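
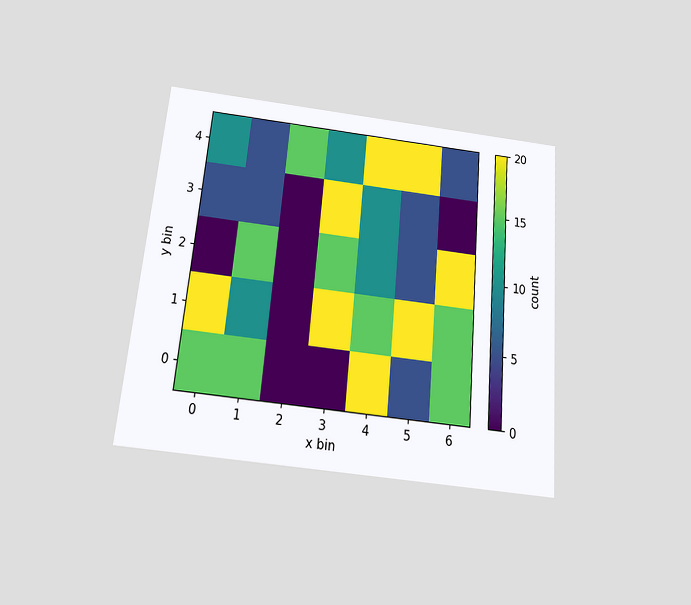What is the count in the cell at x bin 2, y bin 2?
0

The chart is tilted about 5° clockwise and viewed slightly from below. Matching the cell (2, 2) against the colorbar gives 0.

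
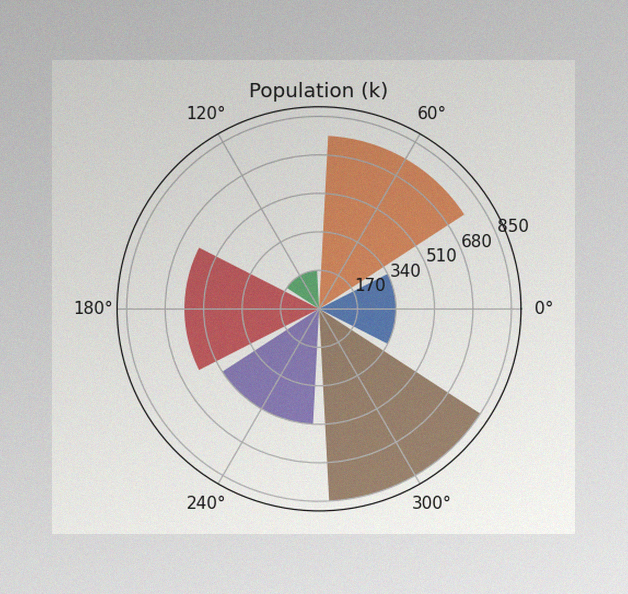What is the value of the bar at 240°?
510k

The image has some photo noise and uneven lighting. The bar at 240° reaches 510k on the radial axis.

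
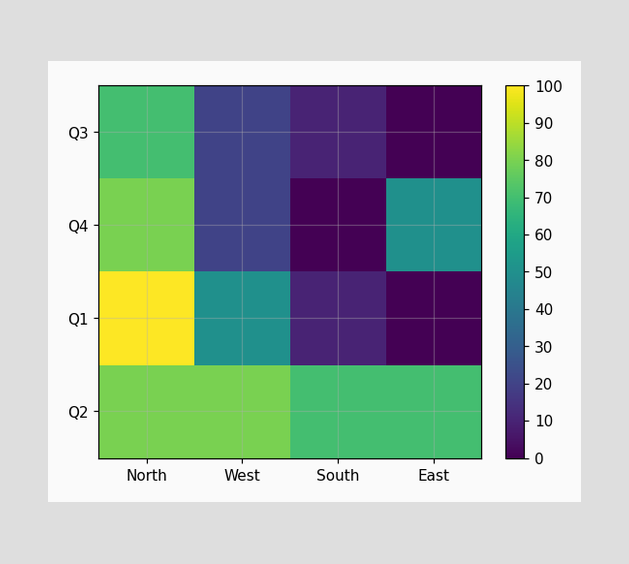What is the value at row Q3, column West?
Matching cell (Q3, West) against the colorbar gives 20.

20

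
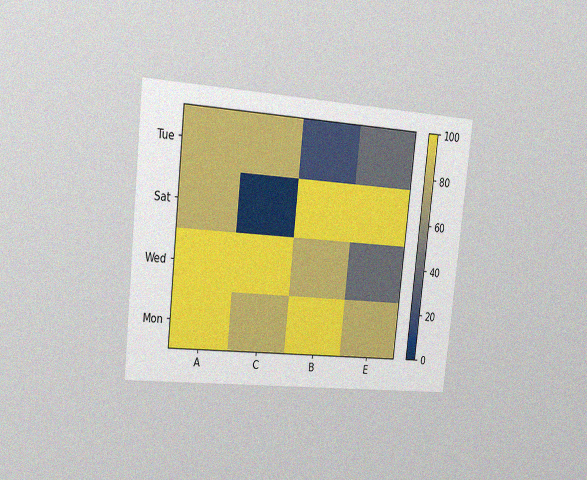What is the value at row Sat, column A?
The chart is tilted about 6° clockwise and viewed slightly from the left, with some photo noise. Matching cell (Sat, A) against the colorbar gives 80.

80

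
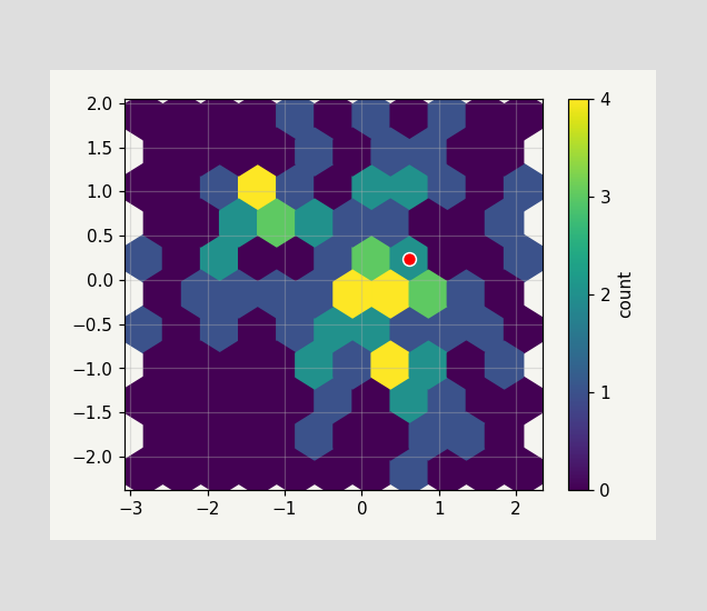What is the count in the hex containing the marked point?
The marked hex reads 2 on the colorbar.

2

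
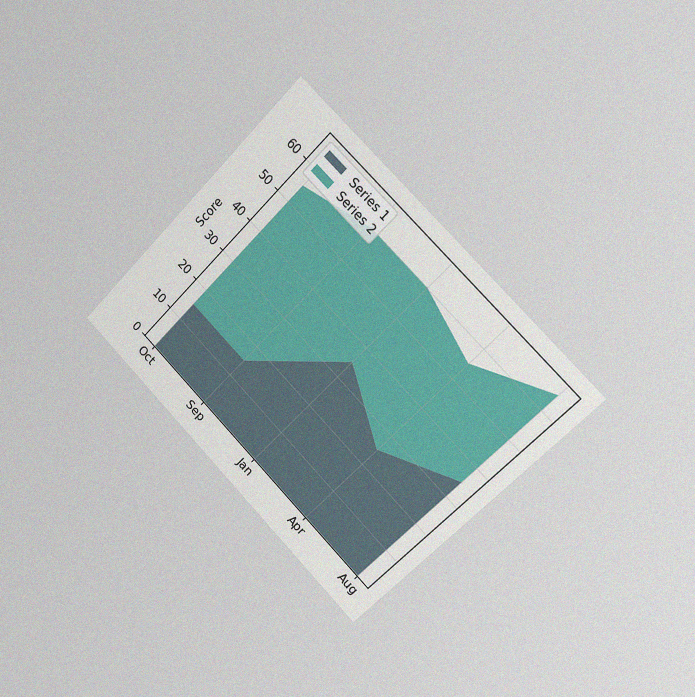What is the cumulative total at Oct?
55

The chart is tilted about 45° clockwise and viewed slightly from the right, with some photo noise. The stacked total at Oct reaches 55.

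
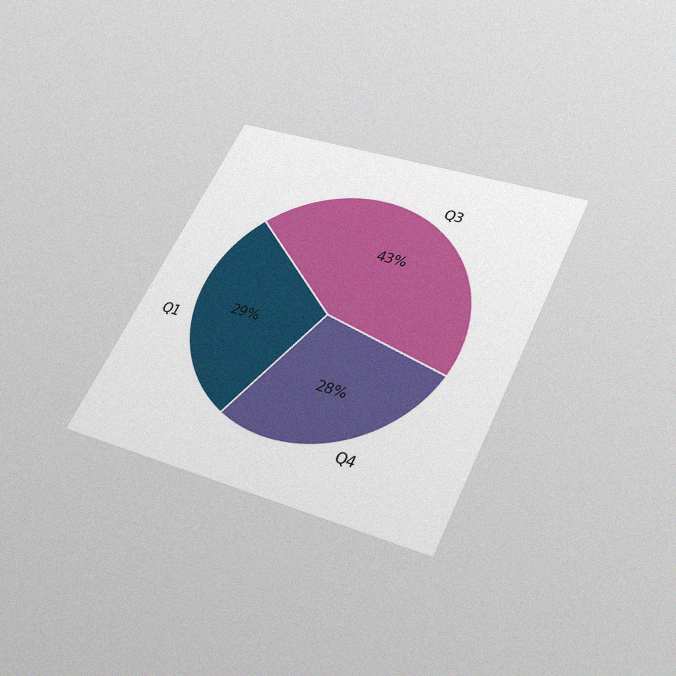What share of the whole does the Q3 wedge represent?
The chart is tilted about 25° clockwise and viewed slightly from below, with some photo noise. The Q3 slice takes up 43% of the pie.

43%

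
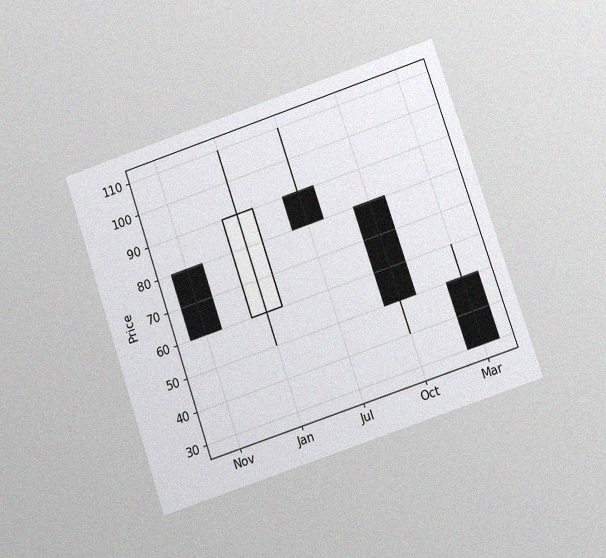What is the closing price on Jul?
The chart is tilted about 19° counter-clockwise and viewed at a slight angle, with some photo noise. The Jul candle closes at 80.

80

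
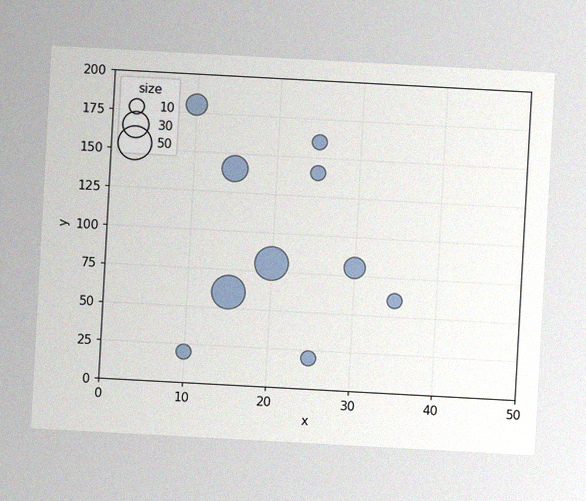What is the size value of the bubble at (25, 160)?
10

The chart is tilted about 3° clockwise, with some photo noise. Matching the bubble at (25, 160) against the size legend gives 10.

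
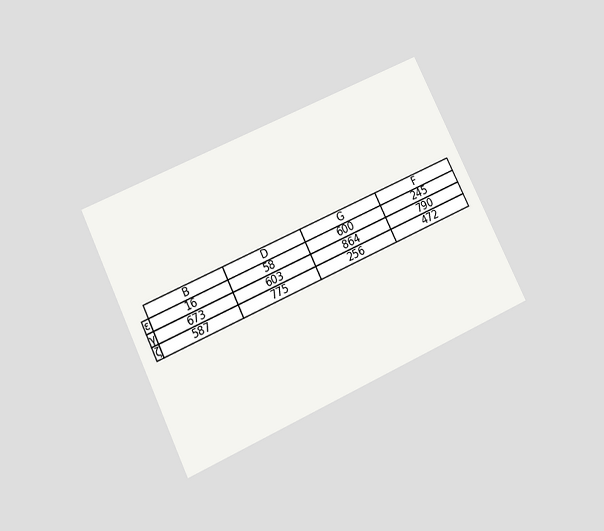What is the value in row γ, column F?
The chart is tilted about 26° counter-clockwise and viewed slightly from below. The (γ, F) cell reads 790.

790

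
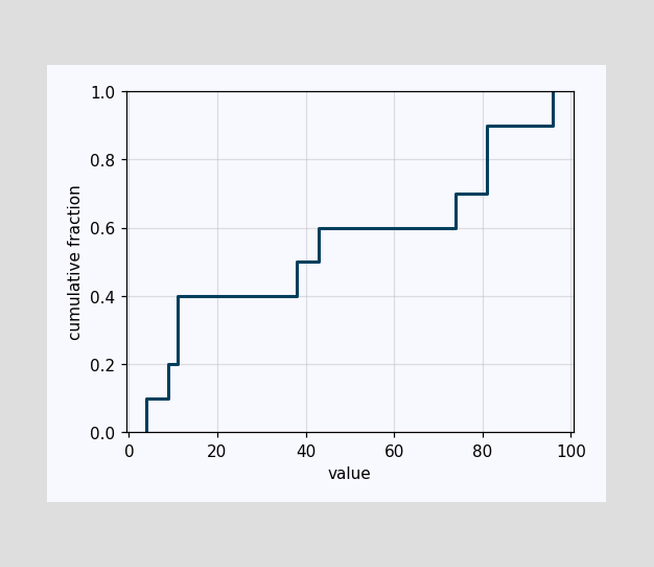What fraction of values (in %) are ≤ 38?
50%

At x=38 the ECDF step is at 50%.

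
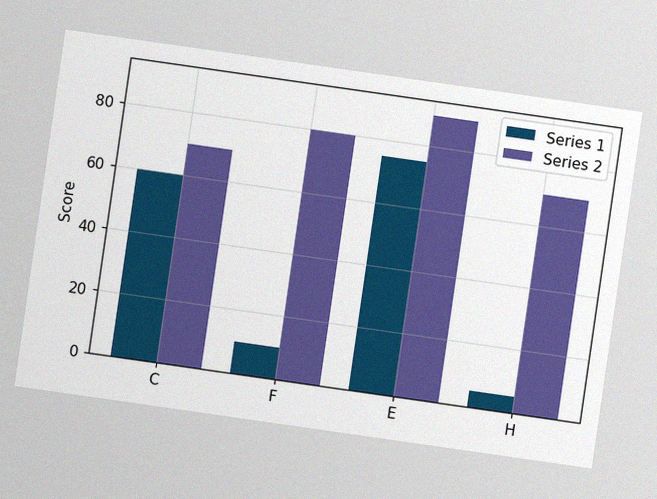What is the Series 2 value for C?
The chart is tilted about 8° clockwise, with some photo noise. The Series 2 bar at C reaches 70 on the y-axis.

70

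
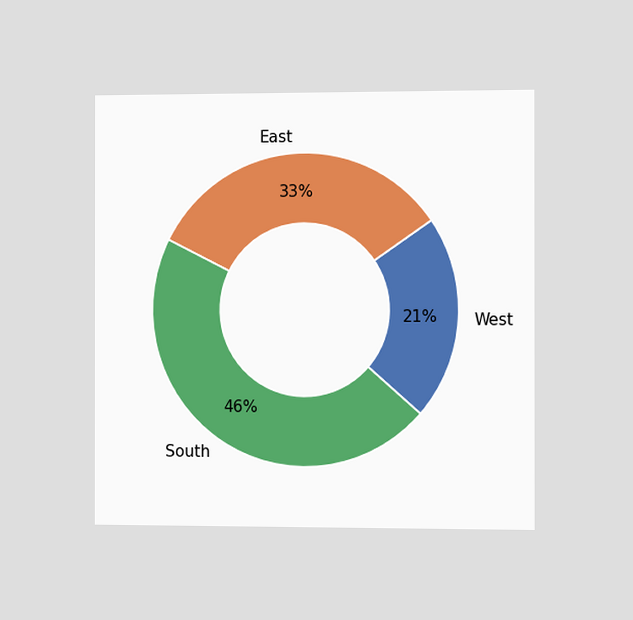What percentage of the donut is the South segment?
The chart is viewed slightly from the right. The South segment takes up 46% of the ring.

46%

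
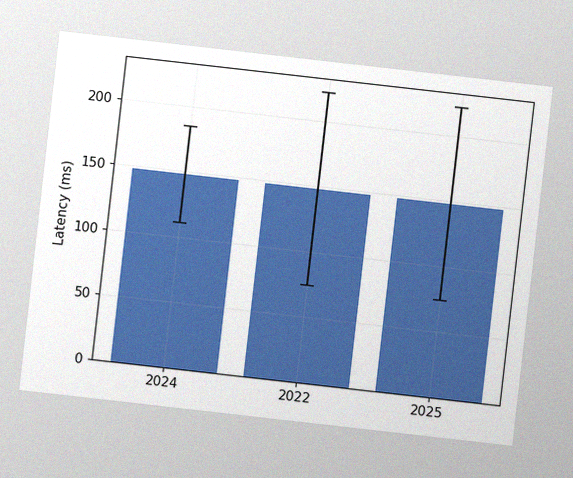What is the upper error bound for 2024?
The chart is tilted about 6° clockwise, with some photo noise. The 2024 bar's upper whisker reaches 185ms.

185ms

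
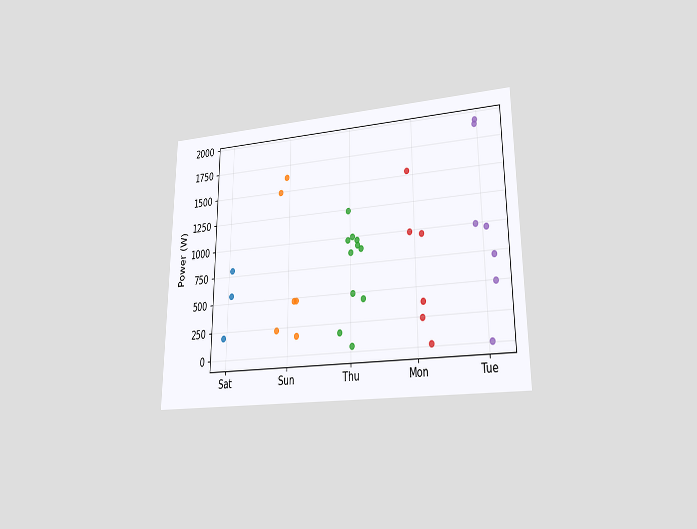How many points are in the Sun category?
6

The chart is viewed at a slight angle. Counting the markers in the Sun column gives 6.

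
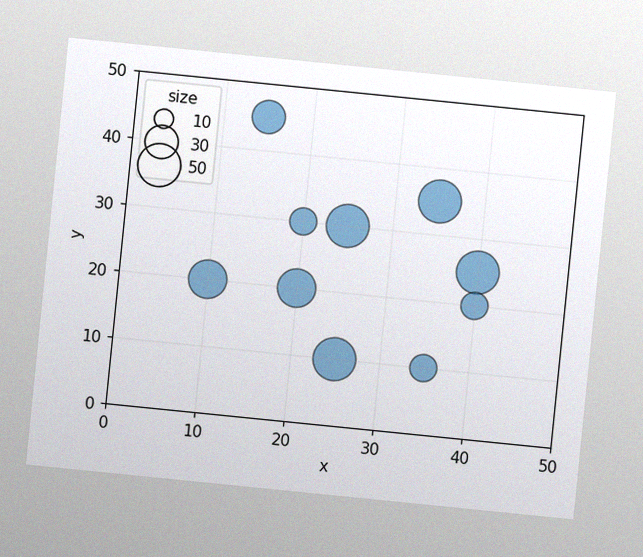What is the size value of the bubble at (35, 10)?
20

The chart is tilted about 6° clockwise, with some photo noise. Matching the bubble at (35, 10) against the size legend gives 20.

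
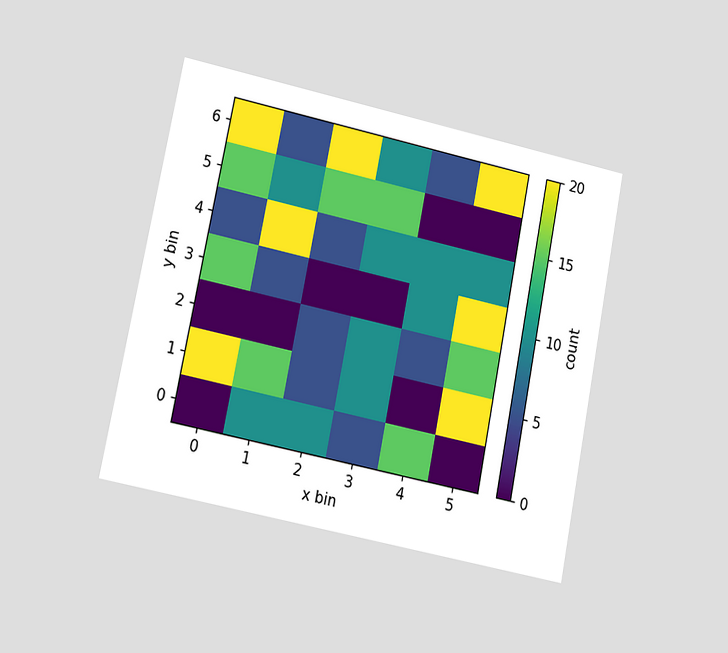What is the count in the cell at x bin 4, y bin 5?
The chart is tilted about 11° clockwise and viewed at a slight angle. Matching the cell (4, 5) against the colorbar gives 0.

0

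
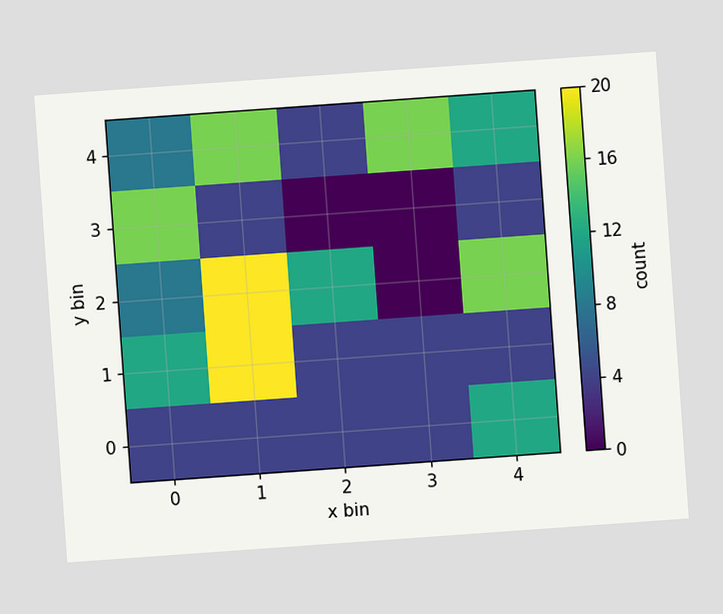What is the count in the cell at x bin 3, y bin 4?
The chart is tilted about 4° counter-clockwise. Matching the cell (3, 4) against the colorbar gives 16.

16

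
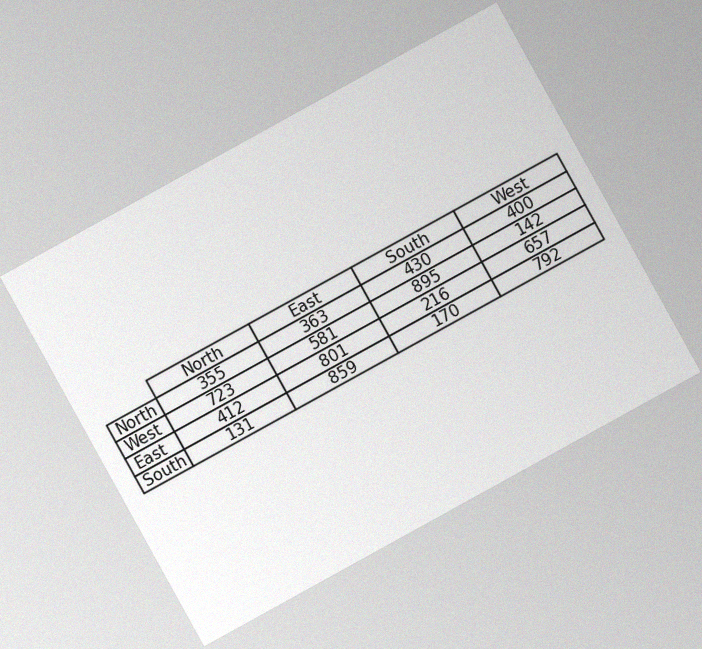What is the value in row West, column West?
142

The chart is tilted about 29° counter-clockwise, with some photo noise. The (West, West) cell reads 142.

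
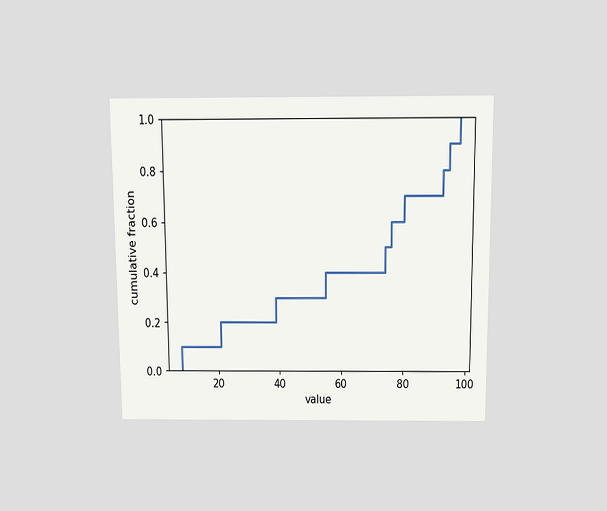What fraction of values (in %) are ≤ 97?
100%

The chart is viewed slightly from above. At x=97 the ECDF step is at 100%.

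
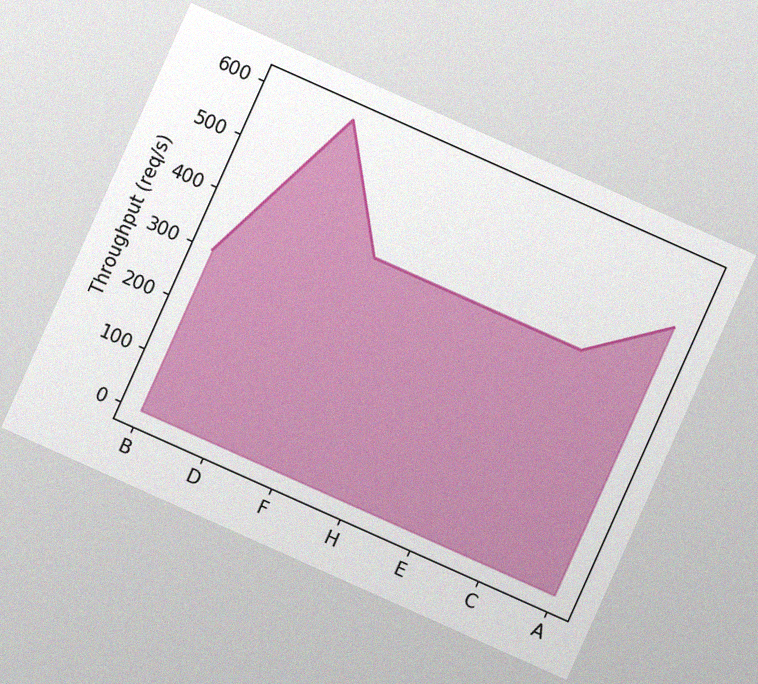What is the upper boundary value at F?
The chart is tilted about 24° clockwise, with some photo noise. At F the upper boundary is at 400req/s.

400req/s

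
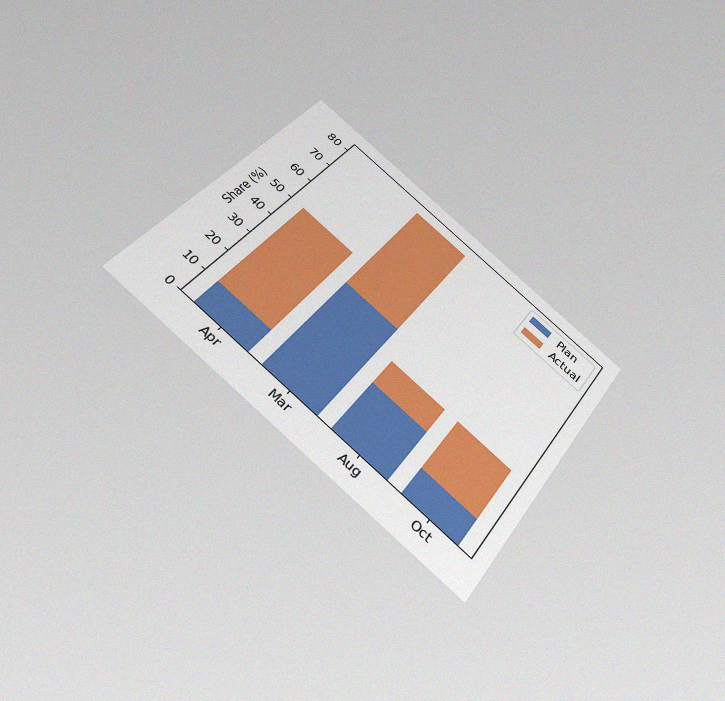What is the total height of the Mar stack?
80%

The chart is tilted about 35° clockwise and viewed slightly from below, with some photo noise. The Mar stack's top reaches 80% on the y-axis.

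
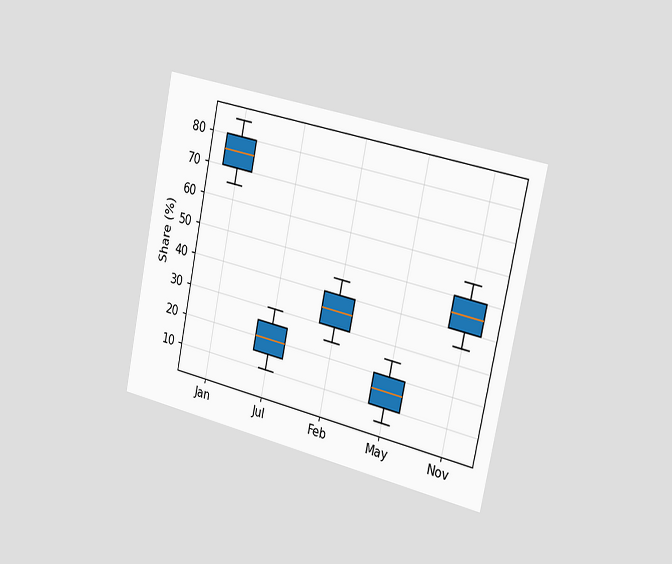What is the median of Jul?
The chart is tilted about 12° clockwise and viewed slightly from the right. The median line in the Jul box sits at 20%.

20%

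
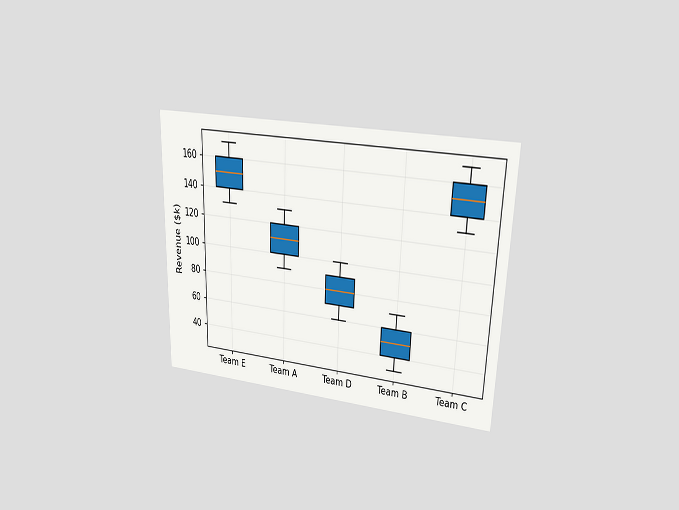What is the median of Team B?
$50k

The chart is viewed at a slight angle. The median line in the Team B box sits at $50k.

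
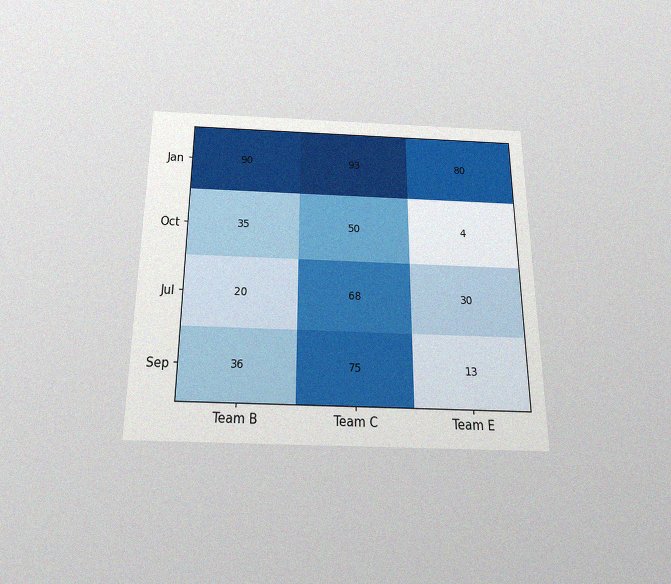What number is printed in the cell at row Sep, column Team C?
75

The chart is viewed slightly from below, with some photo noise. The (Sep, Team C) cell reads 75.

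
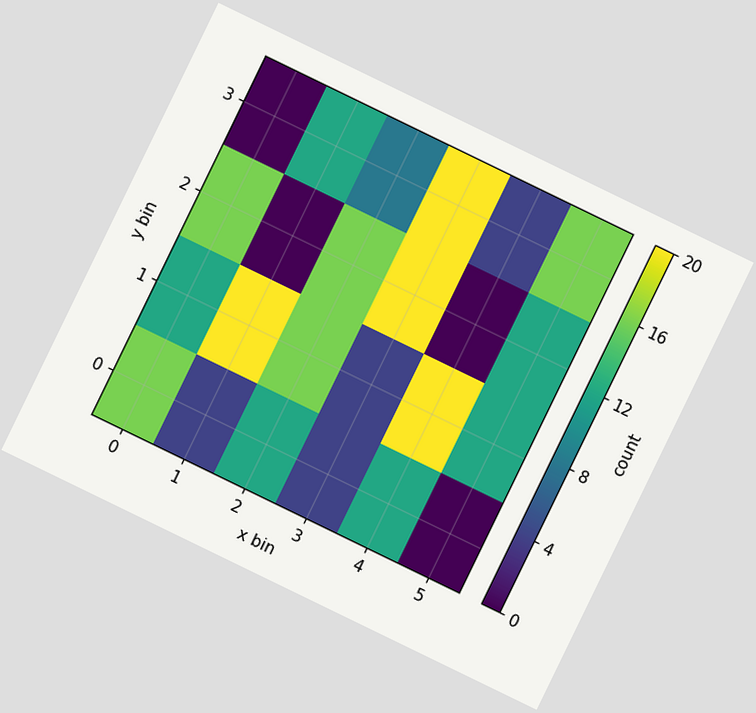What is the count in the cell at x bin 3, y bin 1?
4

The chart is tilted about 26° clockwise. Matching the cell (3, 1) against the colorbar gives 4.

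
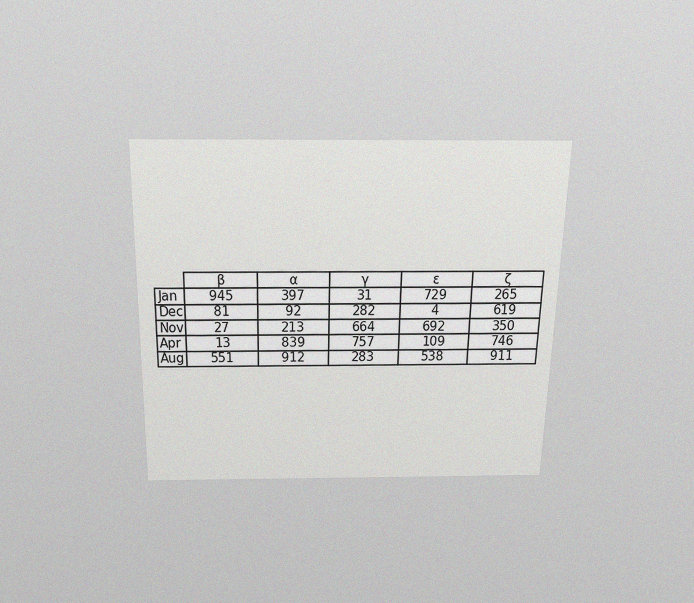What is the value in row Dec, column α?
92

The chart is viewed slightly from above, with some photo noise. The (Dec, α) cell reads 92.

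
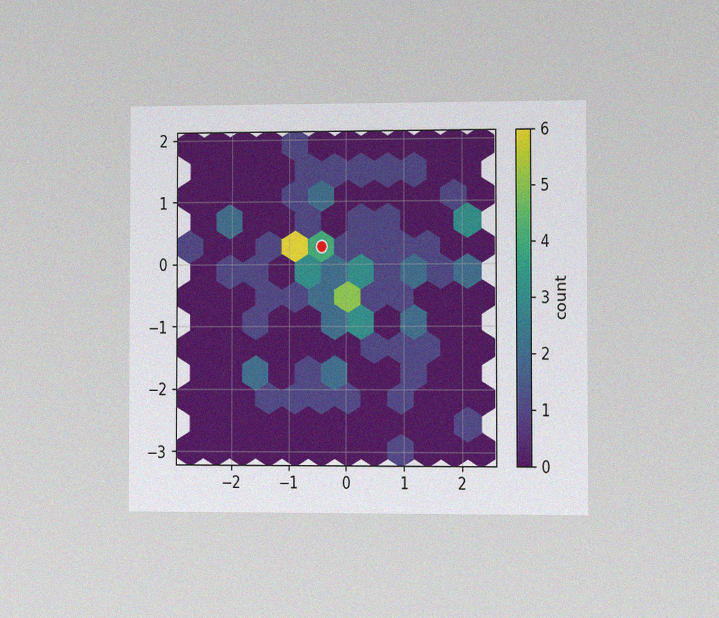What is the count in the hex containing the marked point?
4

The chart is viewed slightly from the right, with some photo noise. The marked hex reads 4 on the colorbar.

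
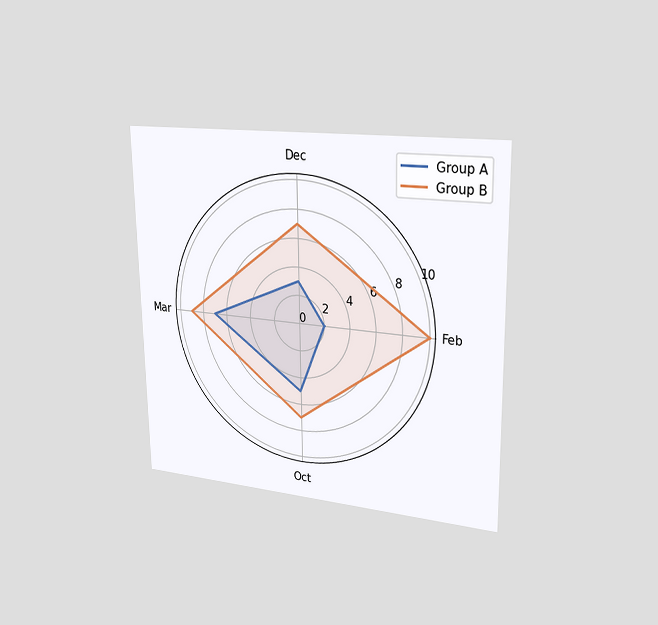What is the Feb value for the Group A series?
2

The chart is viewed slightly from the right. On the Feb axis, Group A reaches 2.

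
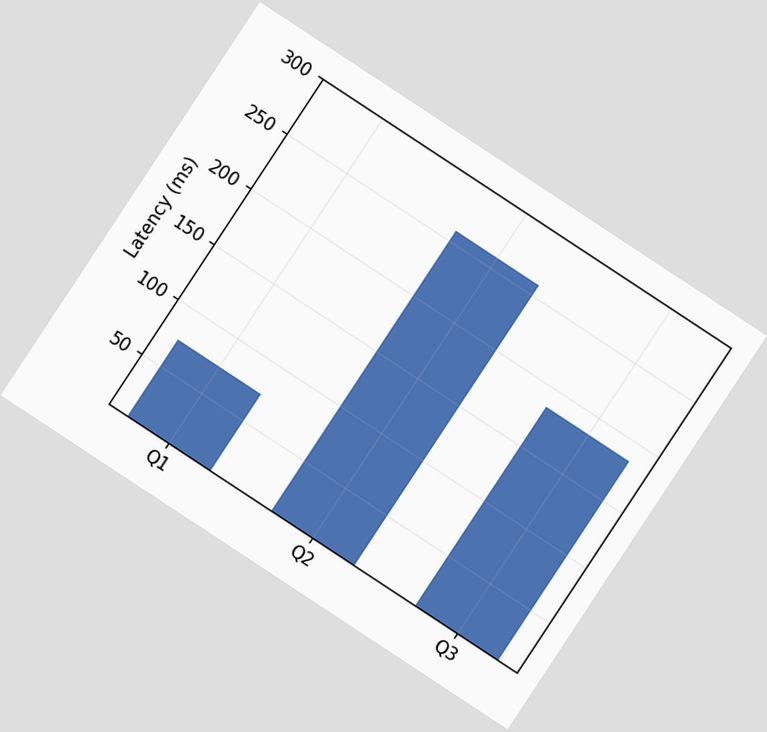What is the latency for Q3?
The chart is tilted about 33° clockwise. Reading along the chart's y-axis, the Q3 bar reaches 185ms.

185ms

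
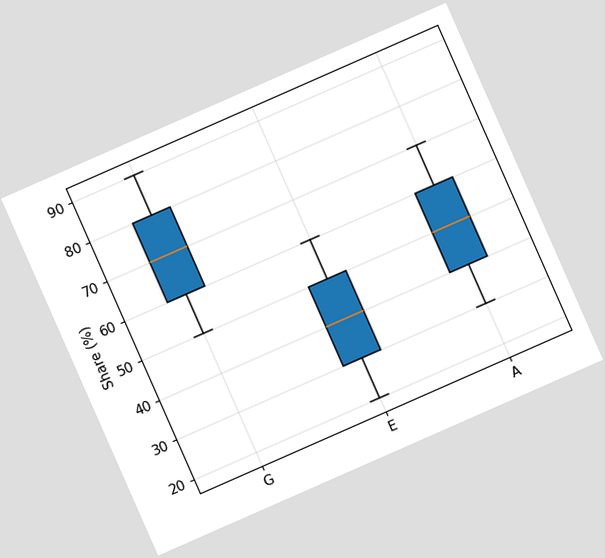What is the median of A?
50%

The chart is tilted about 24° counter-clockwise. The median line in the A box sits at 50%.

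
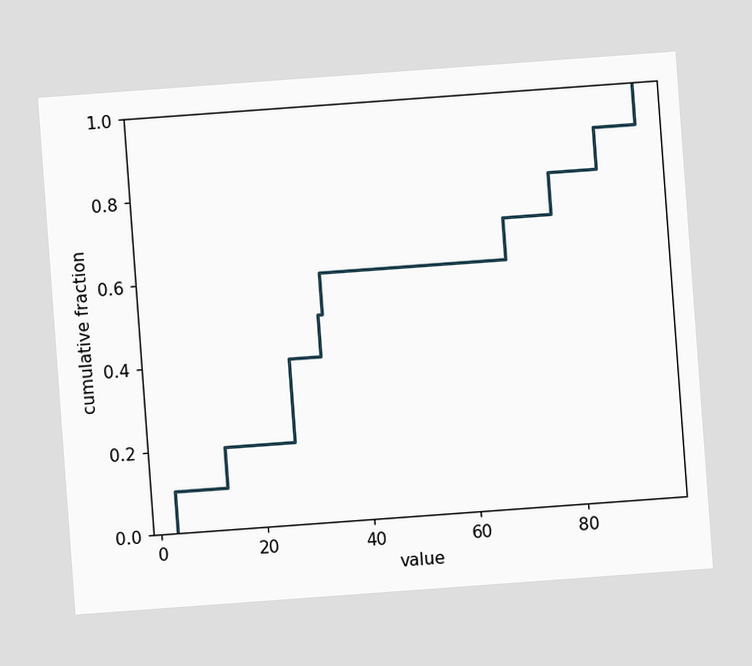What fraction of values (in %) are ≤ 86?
The chart is tilted about 4° counter-clockwise. At x=86 the ECDF step is at 90%.

90%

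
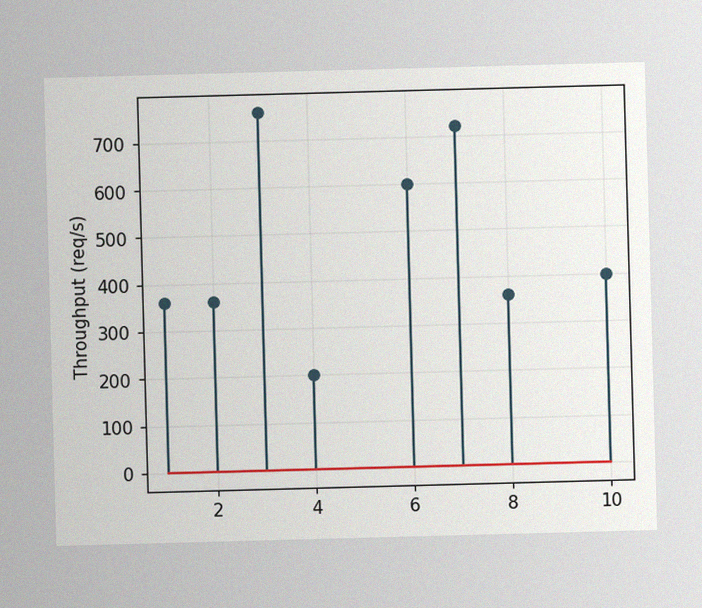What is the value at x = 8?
The image has some photo noise and uneven lighting. The stem at x=8 reaches 360req/s.

360req/s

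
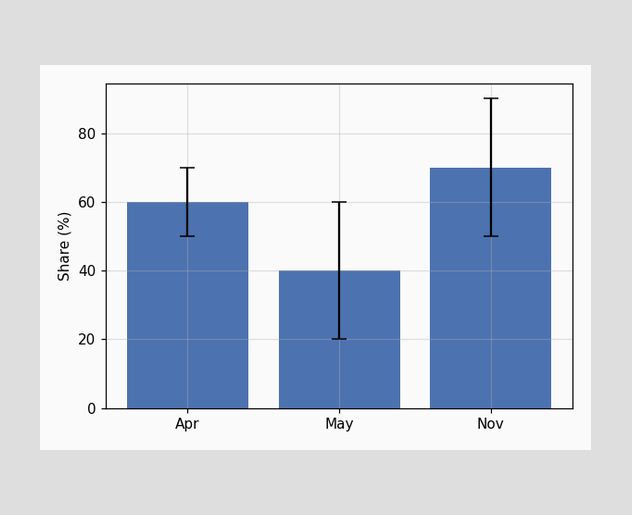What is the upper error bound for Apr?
The Apr bar's upper whisker reaches 70%.

70%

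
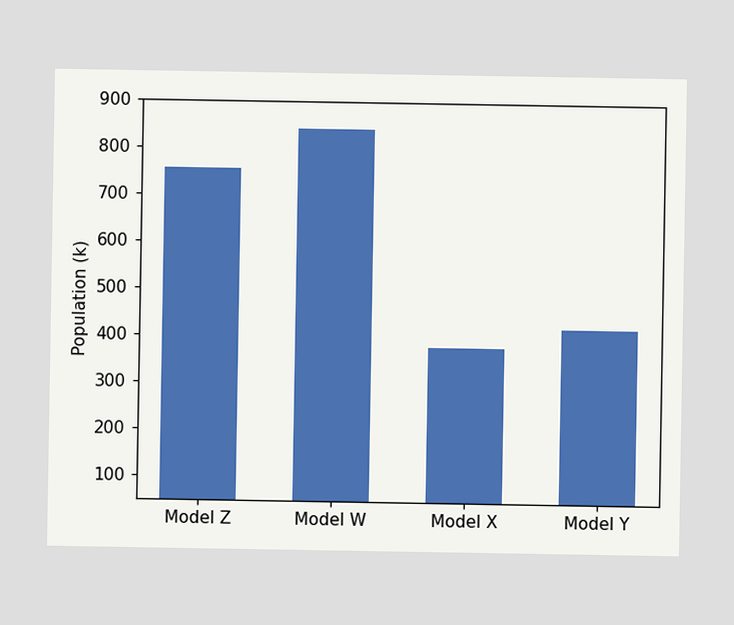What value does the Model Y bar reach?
420k

Reading along the chart's y-axis, the Model Y bar reaches 420k.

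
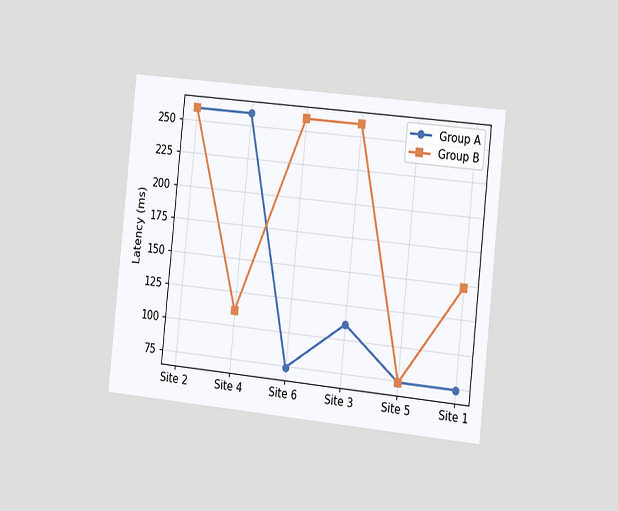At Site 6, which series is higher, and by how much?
Group B, by 185ms

The chart is tilted about 6° clockwise and viewed slightly from the right. At Site 6, Group B sits above the other line by 185ms.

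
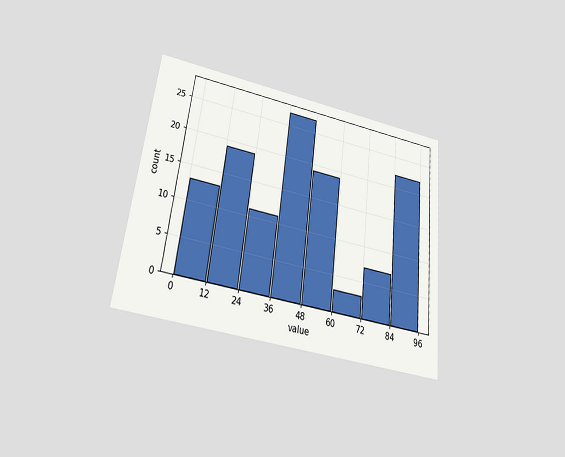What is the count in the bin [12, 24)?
The chart is tilted about 7° clockwise and viewed slightly from below. The [12, 24) bin has height 19.

19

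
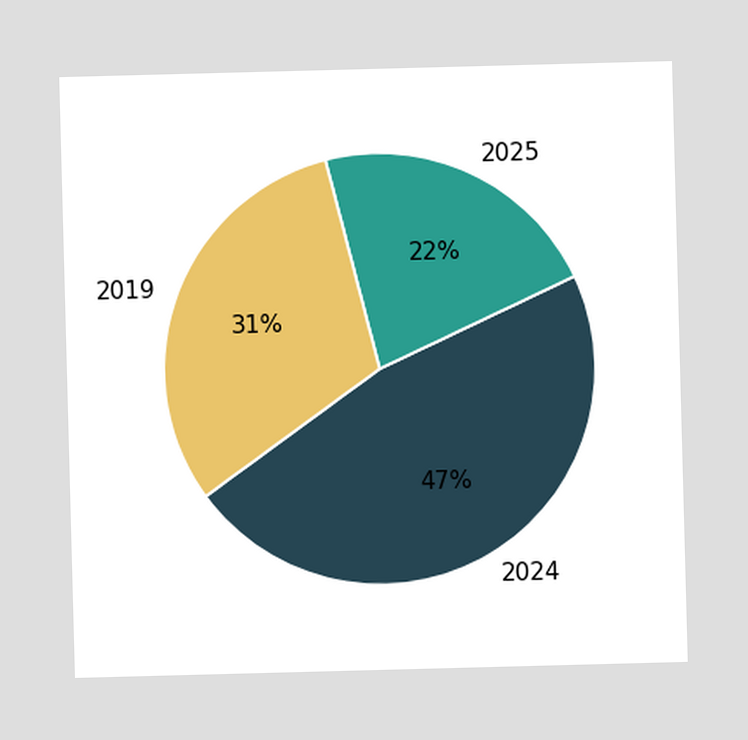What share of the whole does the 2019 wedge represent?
31%

The 2019 slice takes up 31% of the pie.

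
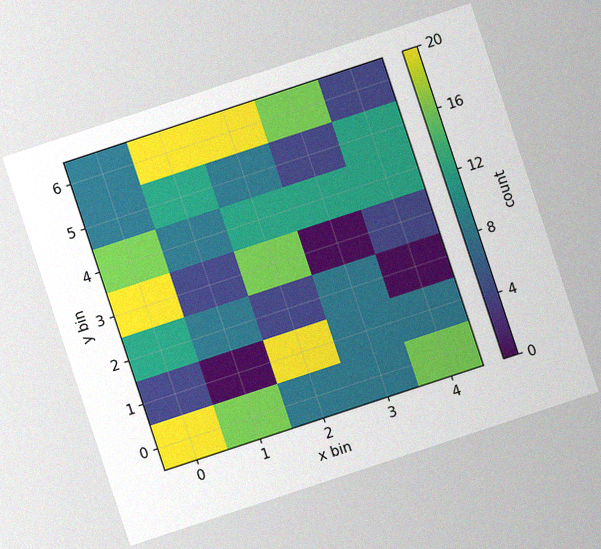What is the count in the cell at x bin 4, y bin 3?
4

The chart is tilted about 18° counter-clockwise, with some photo noise. Matching the cell (4, 3) against the colorbar gives 4.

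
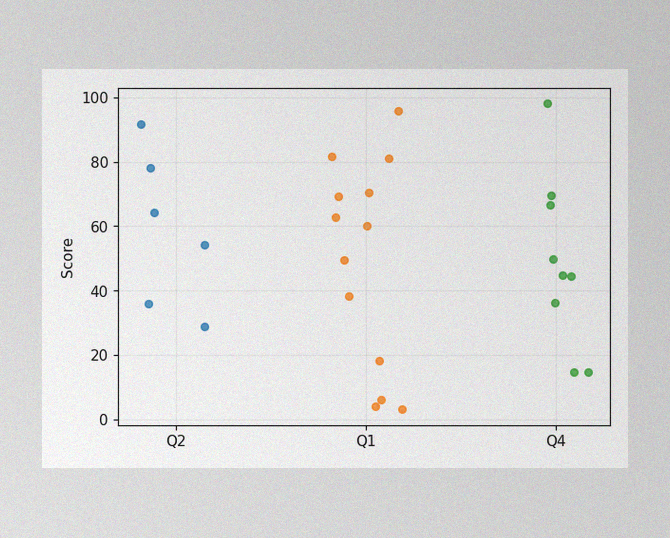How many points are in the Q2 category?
The image has some photo noise and uneven lighting. Counting the markers in the Q2 column gives 6.

6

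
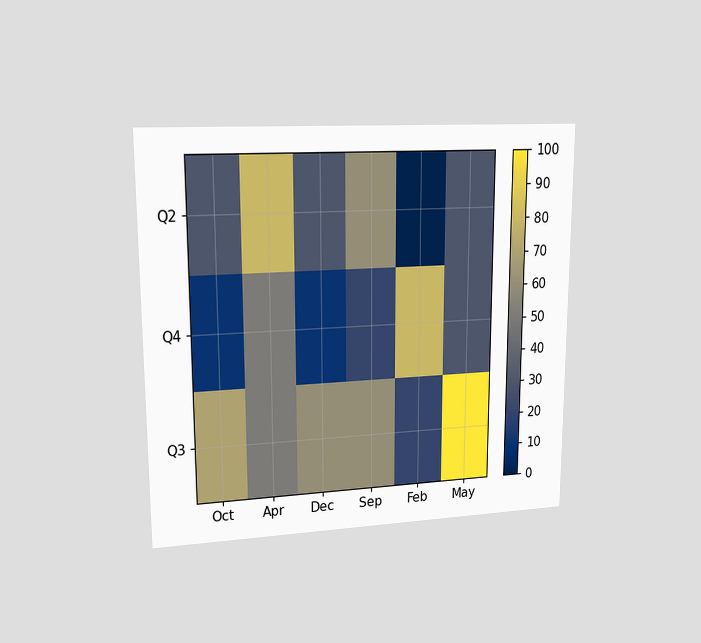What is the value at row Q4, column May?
The chart is viewed at a slight angle. Matching cell (Q4, May) against the colorbar gives 30.

30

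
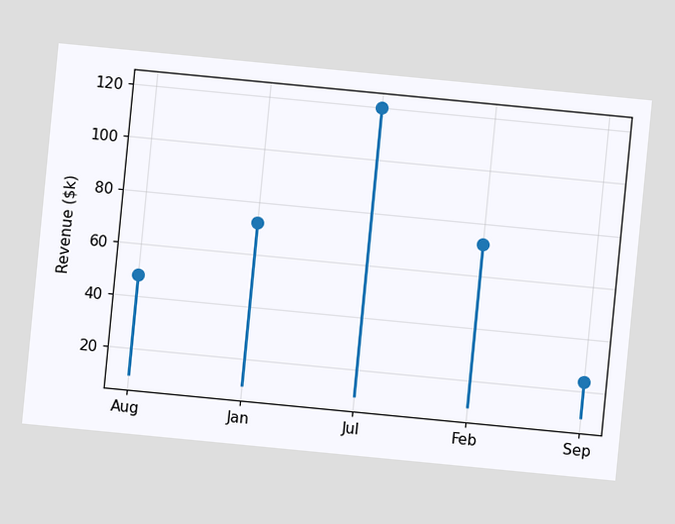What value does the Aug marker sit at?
The chart is tilted about 6° clockwise. The Aug marker sits at $48k.

$48k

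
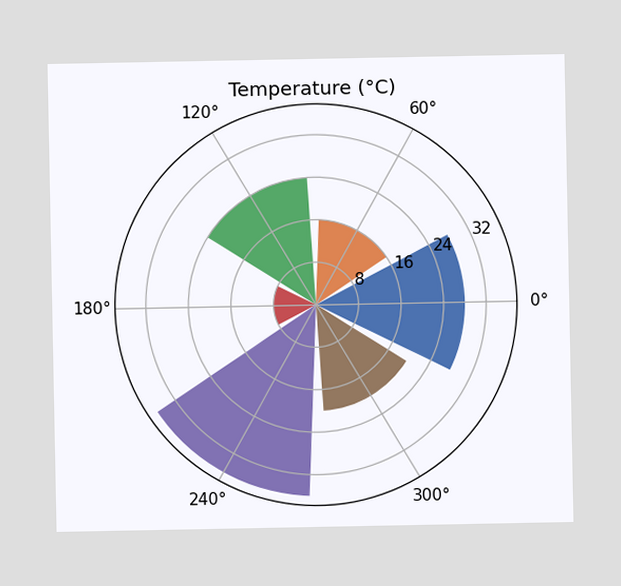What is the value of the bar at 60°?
16°C

The bar at 60° reaches 16°C on the radial axis.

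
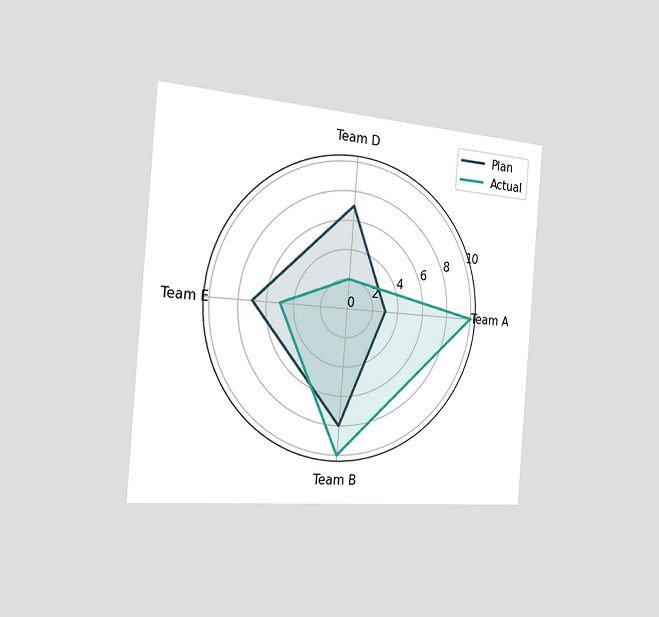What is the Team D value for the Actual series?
The chart is tilted about 5° clockwise and viewed slightly from the left. On the Team D axis, Actual reaches 2.

2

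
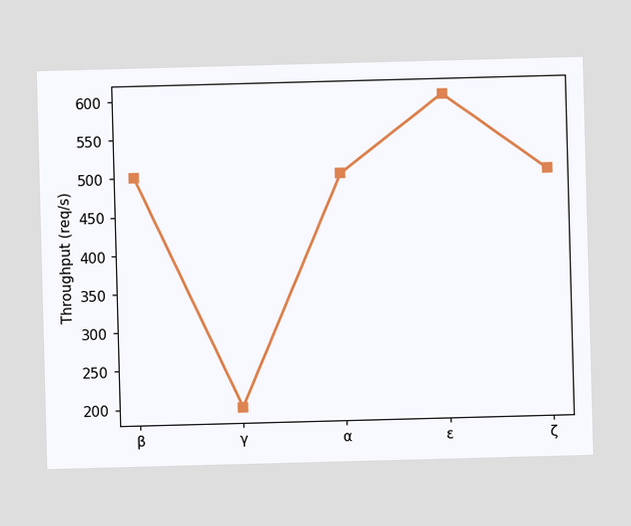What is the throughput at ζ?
500req/s

At ζ, the line is at 500req/s.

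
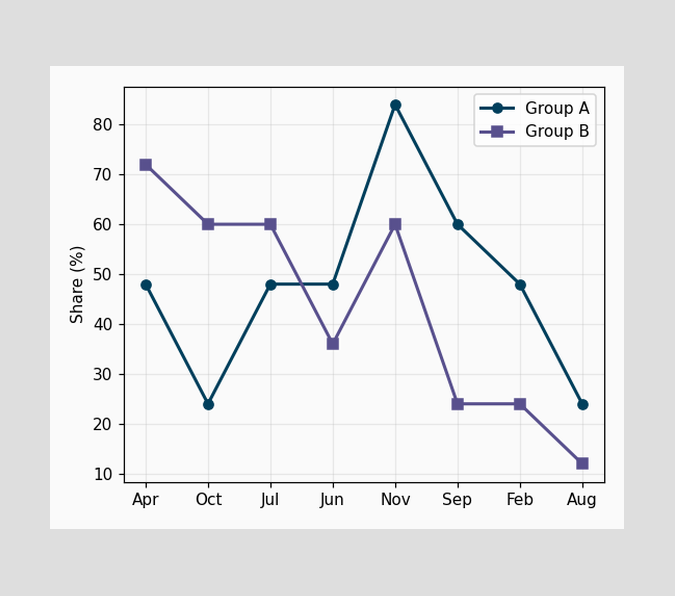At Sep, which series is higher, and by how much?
At Sep, Group A sits above the other line by 36%.

Group A, by 36%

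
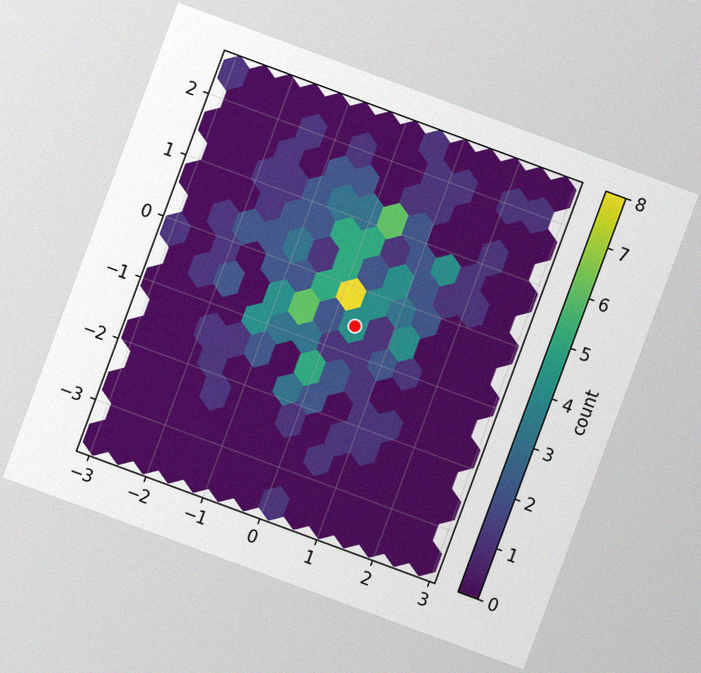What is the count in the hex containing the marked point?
The chart is tilted about 20° clockwise, with some photo noise. The marked hex reads 4 on the colorbar.

4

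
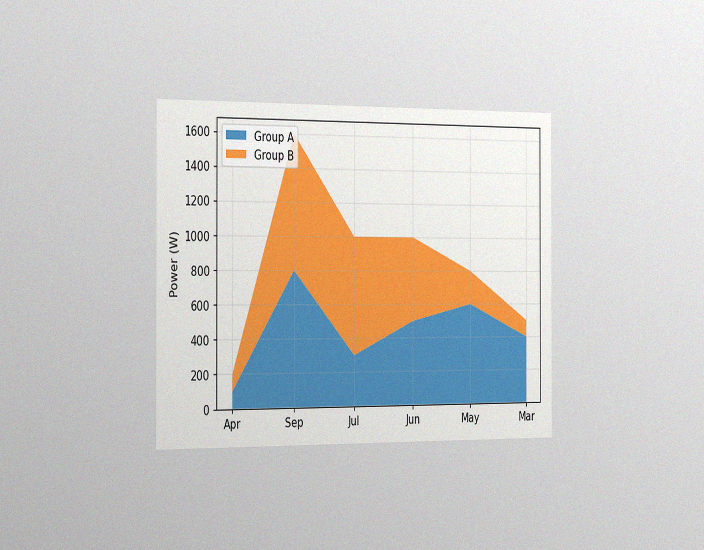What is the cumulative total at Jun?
The chart is viewed slightly from the left, with some photo noise. The stacked total at Jun reaches 1000W.

1000W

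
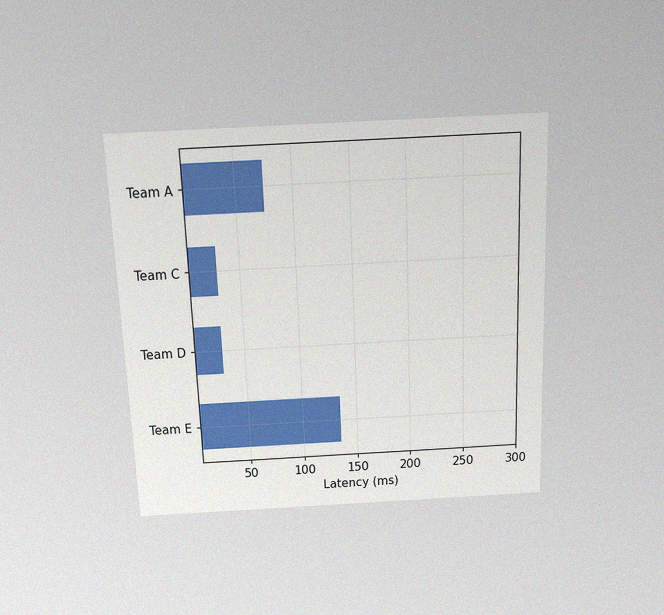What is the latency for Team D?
30ms

The chart is tilted about 2° counter-clockwise and viewed slightly from above, with some photo noise. Reading along the chart's x-axis, the Team D bar reaches 30ms.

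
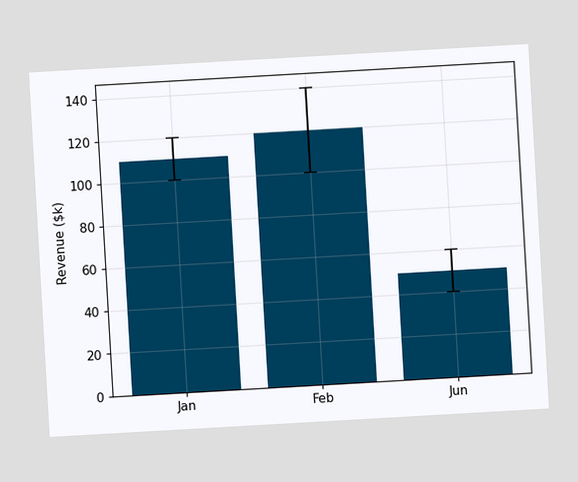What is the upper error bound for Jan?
$120k

The chart is tilted about 3° counter-clockwise. The Jan bar's upper whisker reaches $120k.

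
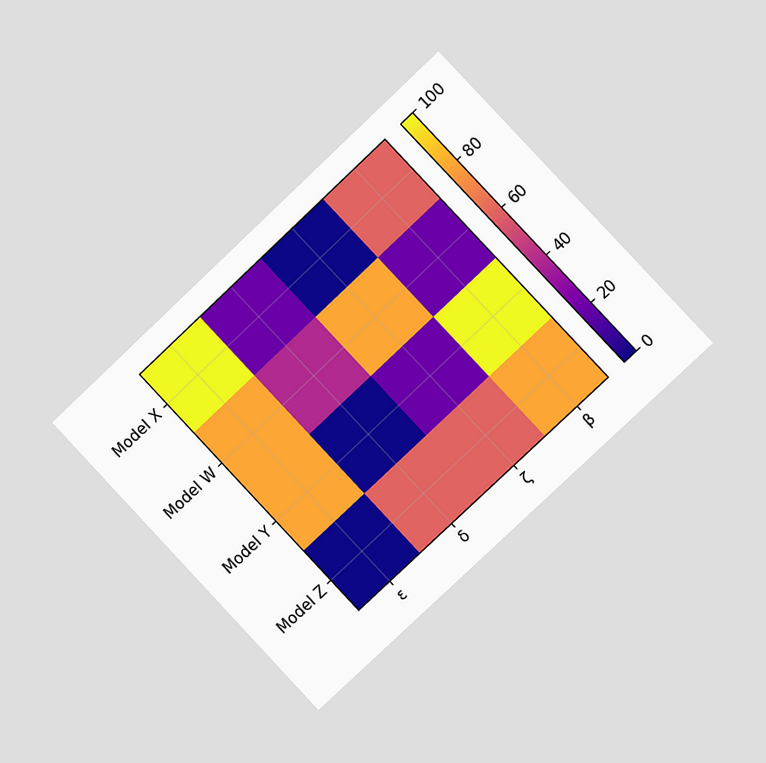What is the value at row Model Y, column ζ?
20

The chart is tilted about 43° counter-clockwise and viewed slightly from the right. Matching cell (Model Y, ζ) against the colorbar gives 20.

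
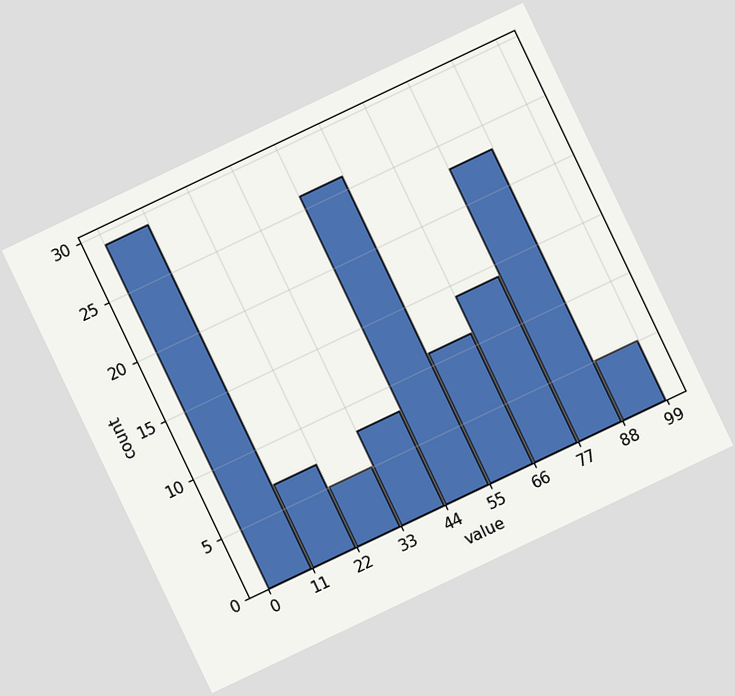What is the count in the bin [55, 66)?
The chart is tilted about 25° counter-clockwise. The [55, 66) bin has height 11.

11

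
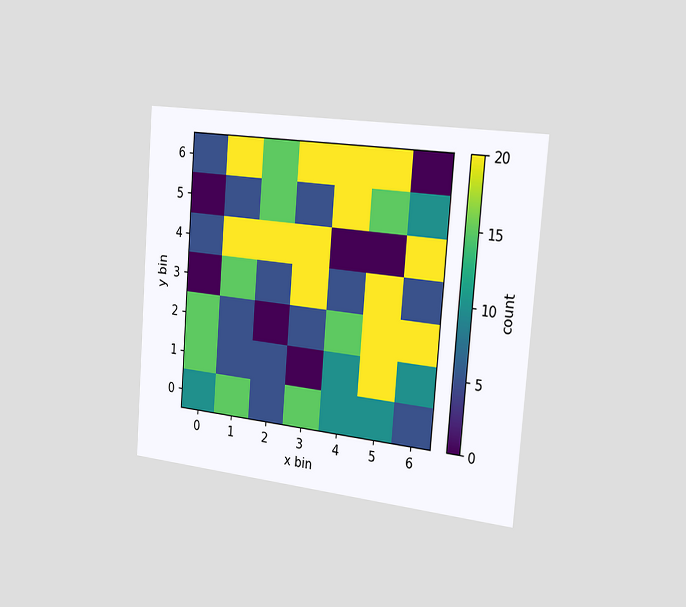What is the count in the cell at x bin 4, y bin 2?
15

The chart is tilted about 4° clockwise and viewed slightly from the right. Matching the cell (4, 2) against the colorbar gives 15.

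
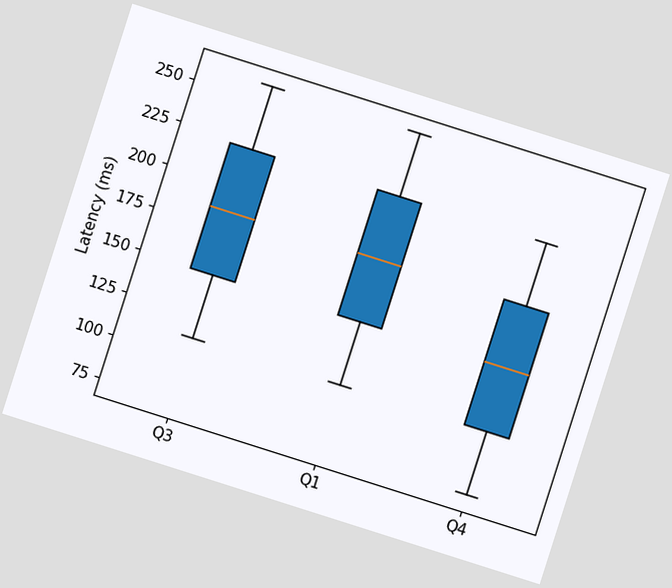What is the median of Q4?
148ms

The chart is tilted about 18° clockwise. The median line in the Q4 box sits at 148ms.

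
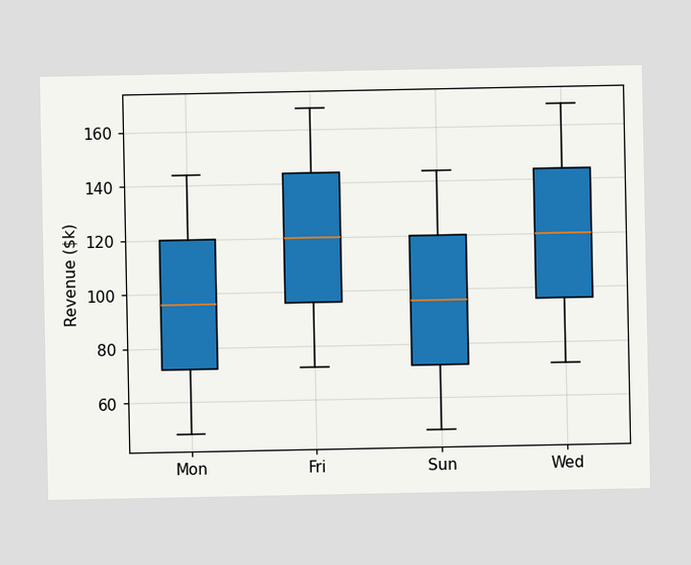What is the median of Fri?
The median line in the Fri box sits at $120k.

$120k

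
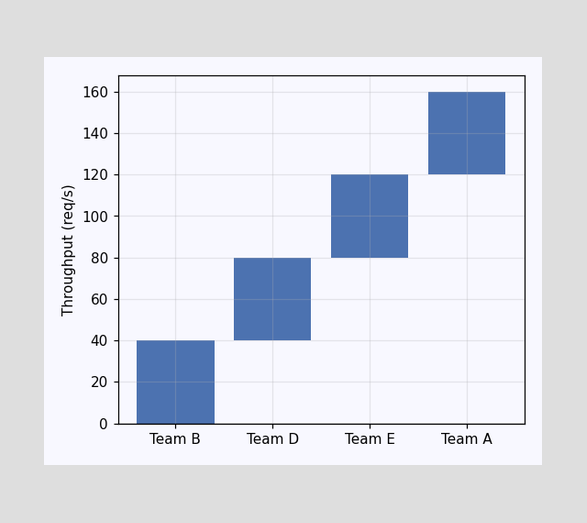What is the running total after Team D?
After Team D the running total reaches 80req/s.

80req/s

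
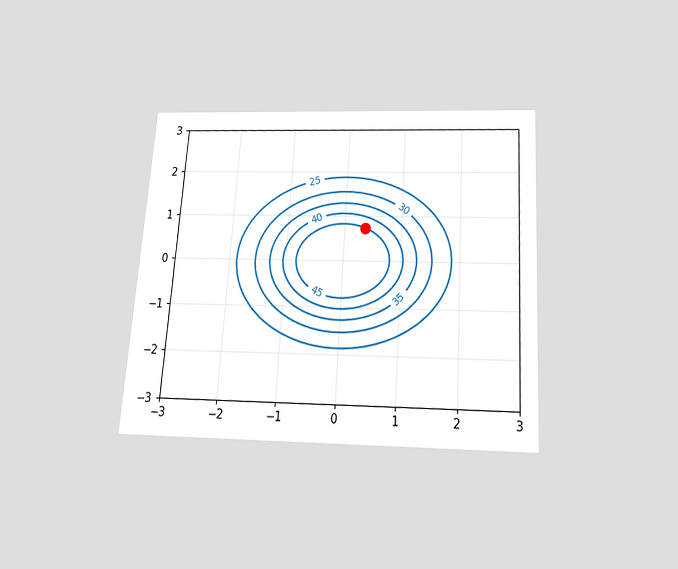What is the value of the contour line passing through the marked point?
45

The chart is tilted about 4° clockwise and viewed slightly from below. The marked point sits on the contour labelled 45.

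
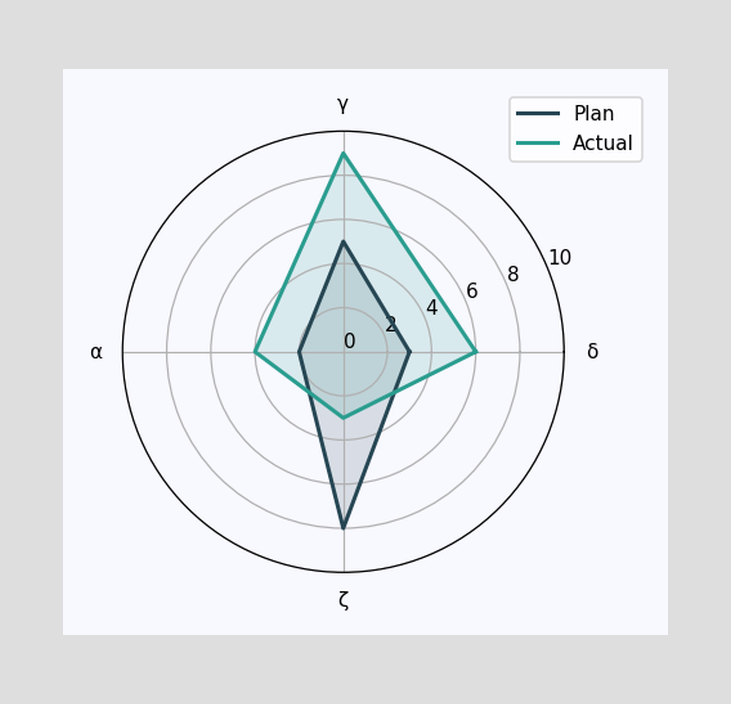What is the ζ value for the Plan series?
8

On the ζ axis, Plan reaches 8.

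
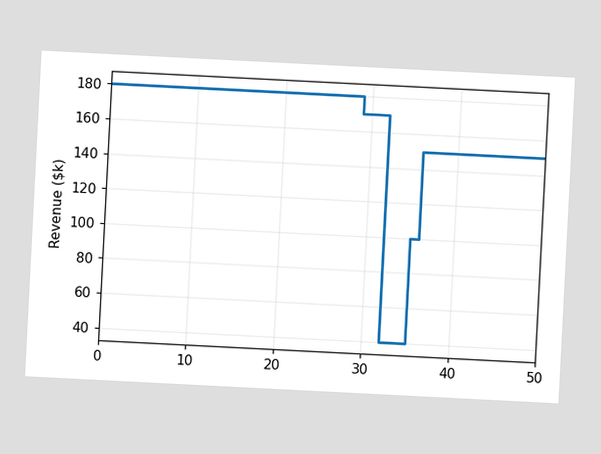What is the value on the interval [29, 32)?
$170k

The chart is tilted about 3° clockwise. On [29, 32) the step sits at $170k.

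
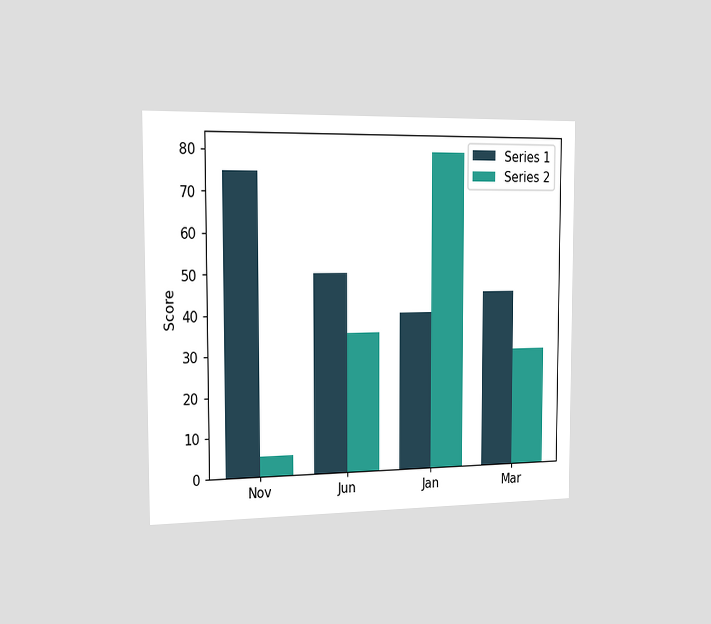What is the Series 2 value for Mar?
30

The chart is viewed slightly from the left. The Series 2 bar at Mar reaches 30 on the y-axis.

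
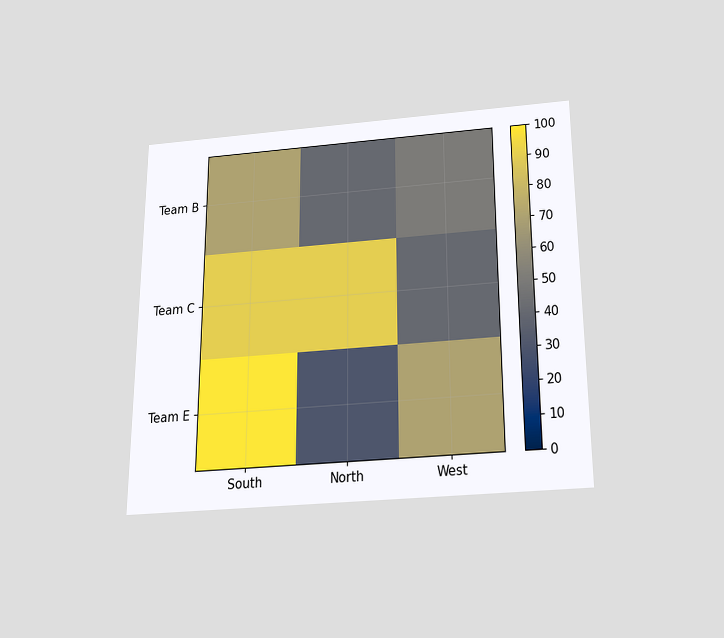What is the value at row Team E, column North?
The chart is viewed slightly from below. Matching cell (Team E, North) against the colorbar gives 30.

30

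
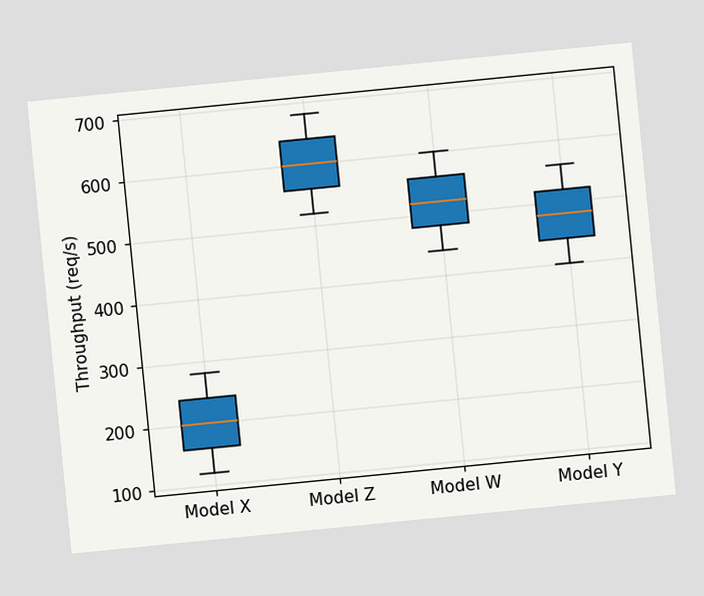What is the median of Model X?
The chart is tilted about 6° counter-clockwise. The median line in the Model X box sits at 200req/s.

200req/s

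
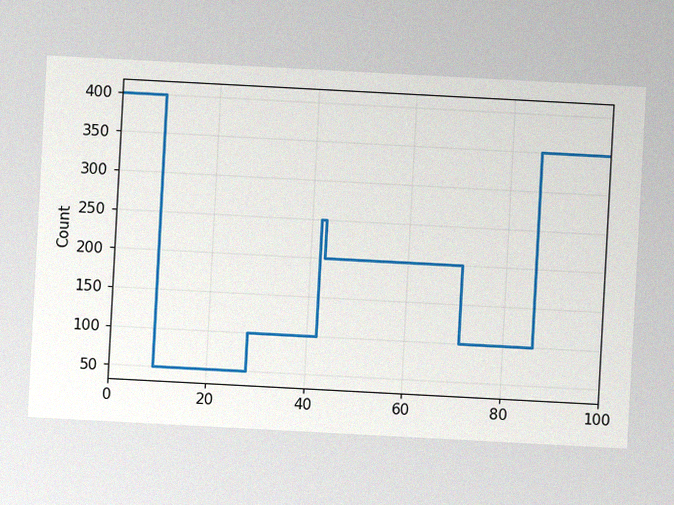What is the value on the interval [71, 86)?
100

The chart is tilted about 3° clockwise, with some photo noise. On [71, 86) the step sits at 100.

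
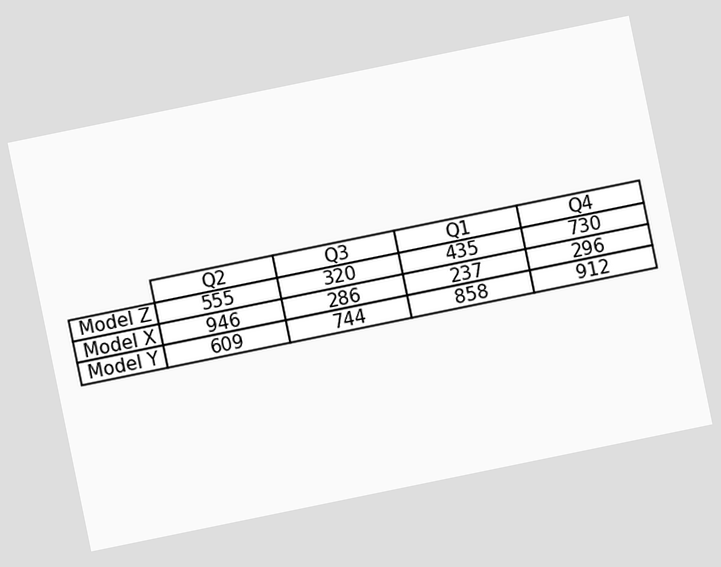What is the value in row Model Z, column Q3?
The chart is tilted about 12° counter-clockwise. The (Model Z, Q3) cell reads 320.

320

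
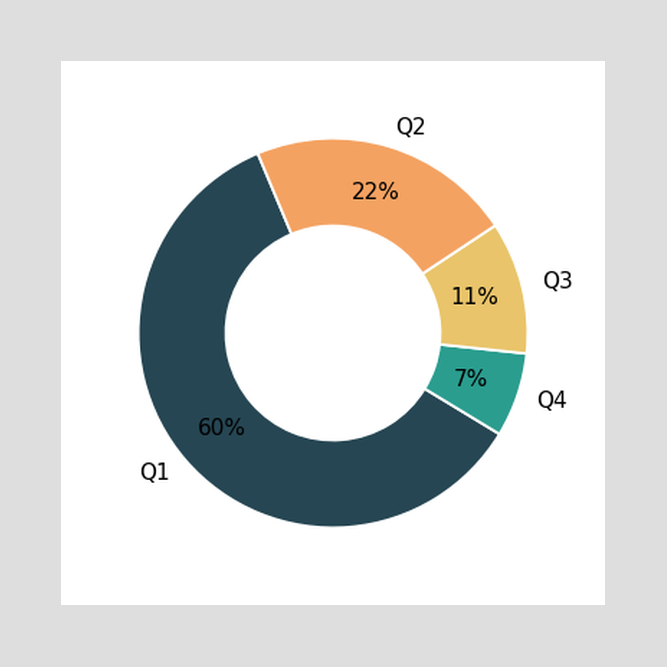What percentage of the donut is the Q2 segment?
The Q2 segment takes up 22% of the ring.

22%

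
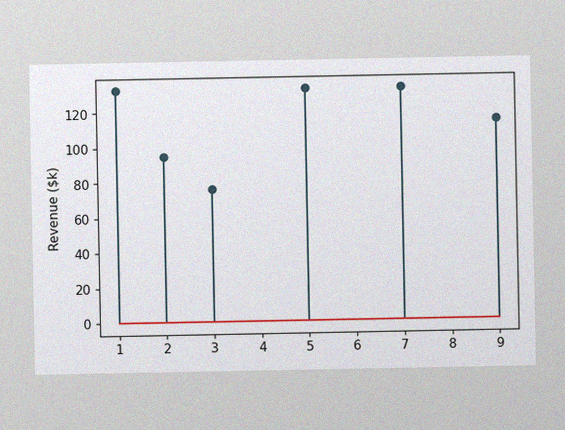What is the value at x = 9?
The image has some photo noise and uneven lighting. The stem at x=9 reaches $114k.

$114k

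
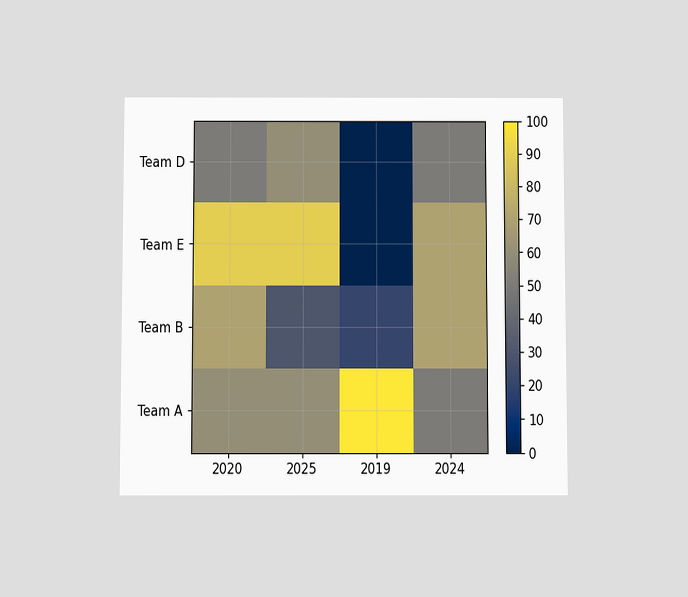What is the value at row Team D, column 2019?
The chart is viewed slightly from below. Matching cell (Team D, 2019) against the colorbar gives 0.

0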